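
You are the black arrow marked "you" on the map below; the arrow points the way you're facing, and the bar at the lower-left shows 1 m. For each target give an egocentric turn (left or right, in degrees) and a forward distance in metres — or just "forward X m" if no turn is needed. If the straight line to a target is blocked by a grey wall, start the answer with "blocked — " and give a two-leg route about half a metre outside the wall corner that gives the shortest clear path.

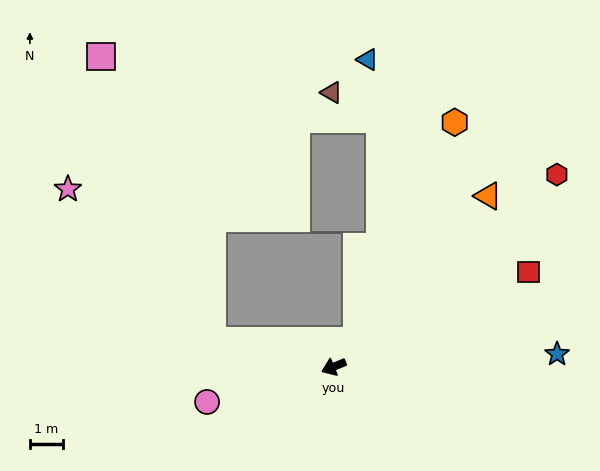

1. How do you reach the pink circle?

turn right 7°, forward 4.0 m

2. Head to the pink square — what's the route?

blocked — turn right 34°, forward 3.8 m, then turn right 57°, forward 9.2 m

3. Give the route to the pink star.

blocked — turn right 34°, forward 3.8 m, then turn right 35°, forward 6.3 m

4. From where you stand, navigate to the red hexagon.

turn right 162°, forward 8.9 m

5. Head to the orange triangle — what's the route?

turn right 154°, forward 7.0 m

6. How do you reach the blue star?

turn left 161°, forward 6.8 m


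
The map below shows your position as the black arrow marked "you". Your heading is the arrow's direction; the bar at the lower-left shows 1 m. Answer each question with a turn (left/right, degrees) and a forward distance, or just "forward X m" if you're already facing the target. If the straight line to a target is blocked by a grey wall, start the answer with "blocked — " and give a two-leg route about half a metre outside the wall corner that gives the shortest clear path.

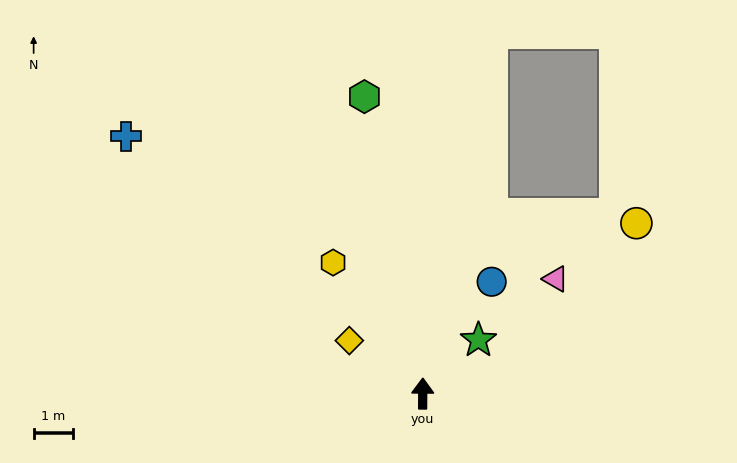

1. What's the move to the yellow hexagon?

turn left 35°, forward 4.0 m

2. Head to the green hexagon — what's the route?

turn left 11°, forward 7.7 m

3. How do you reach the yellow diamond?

turn left 55°, forward 2.3 m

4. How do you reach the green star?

turn right 46°, forward 2.0 m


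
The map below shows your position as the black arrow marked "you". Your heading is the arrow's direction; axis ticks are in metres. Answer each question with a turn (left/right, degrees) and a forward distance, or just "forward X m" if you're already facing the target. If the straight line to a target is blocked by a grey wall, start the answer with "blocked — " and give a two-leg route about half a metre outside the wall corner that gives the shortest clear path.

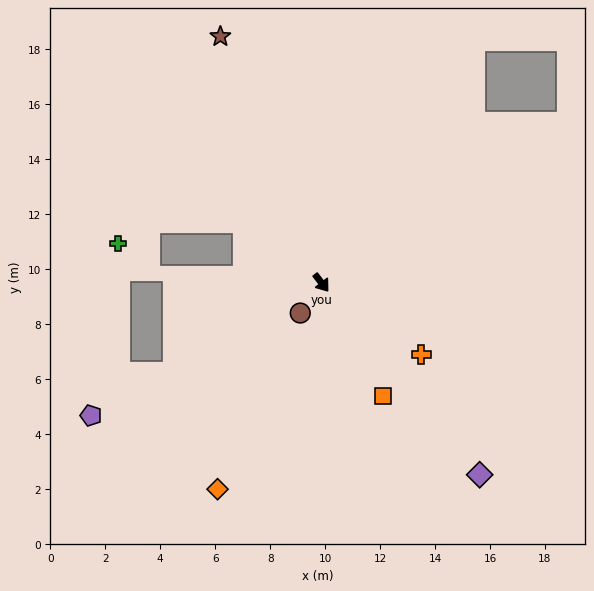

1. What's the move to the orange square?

turn right 9°, forward 4.7 m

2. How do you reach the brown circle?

turn right 72°, forward 1.3 m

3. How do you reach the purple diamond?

turn left 2°, forward 9.1 m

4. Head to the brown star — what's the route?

turn left 165°, forward 9.7 m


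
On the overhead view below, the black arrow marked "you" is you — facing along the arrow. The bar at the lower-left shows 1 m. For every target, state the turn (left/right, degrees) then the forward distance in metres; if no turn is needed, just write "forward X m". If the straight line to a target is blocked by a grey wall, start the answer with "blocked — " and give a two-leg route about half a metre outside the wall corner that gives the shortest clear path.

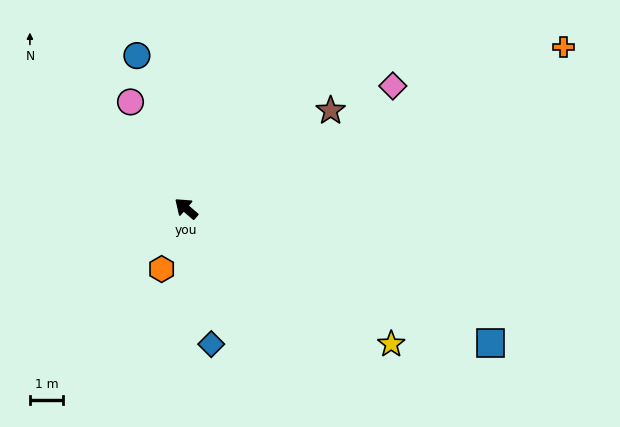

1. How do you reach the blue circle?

turn right 31°, forward 4.8 m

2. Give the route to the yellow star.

turn right 173°, forward 7.3 m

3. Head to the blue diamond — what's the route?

turn left 141°, forward 4.1 m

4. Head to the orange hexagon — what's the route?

turn left 109°, forward 1.9 m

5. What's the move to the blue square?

turn right 163°, forward 9.9 m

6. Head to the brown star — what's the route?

turn right 105°, forward 5.2 m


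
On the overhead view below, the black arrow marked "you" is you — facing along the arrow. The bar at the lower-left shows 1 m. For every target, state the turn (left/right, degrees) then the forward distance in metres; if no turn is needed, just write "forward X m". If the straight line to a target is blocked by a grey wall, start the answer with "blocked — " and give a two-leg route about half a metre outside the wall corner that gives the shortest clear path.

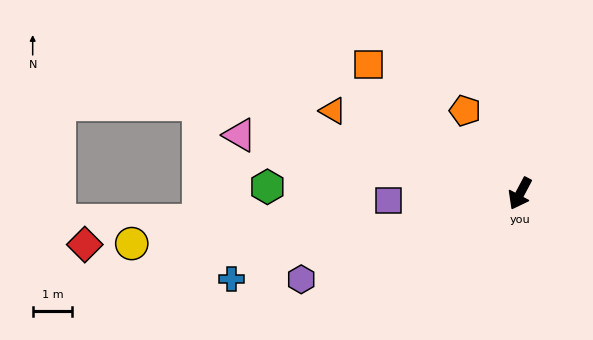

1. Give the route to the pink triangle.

turn right 74°, forward 7.3 m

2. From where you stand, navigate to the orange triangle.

turn right 86°, forward 5.2 m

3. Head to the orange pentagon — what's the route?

turn right 118°, forward 2.5 m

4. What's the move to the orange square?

turn right 103°, forward 5.1 m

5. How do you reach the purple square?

turn right 59°, forward 3.3 m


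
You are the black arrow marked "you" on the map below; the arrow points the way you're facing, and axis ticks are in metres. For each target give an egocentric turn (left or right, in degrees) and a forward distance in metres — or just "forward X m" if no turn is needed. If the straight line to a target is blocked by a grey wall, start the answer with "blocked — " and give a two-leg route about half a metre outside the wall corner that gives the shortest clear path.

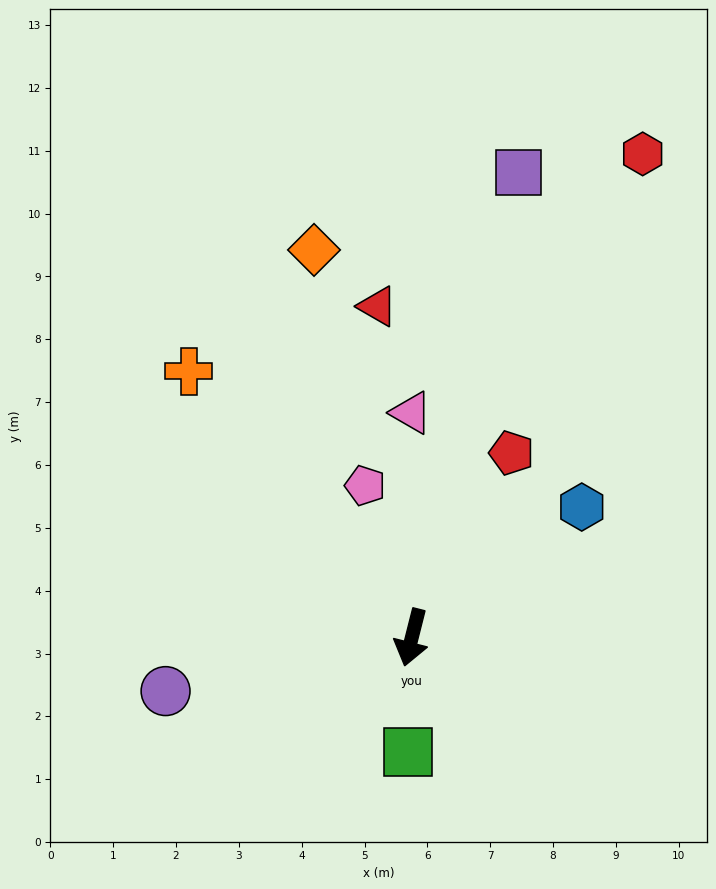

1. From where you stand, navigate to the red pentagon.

turn left 166°, forward 3.3 m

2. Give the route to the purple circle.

turn right 64°, forward 4.0 m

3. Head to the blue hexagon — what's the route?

turn left 142°, forward 3.4 m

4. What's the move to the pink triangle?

turn right 166°, forward 3.6 m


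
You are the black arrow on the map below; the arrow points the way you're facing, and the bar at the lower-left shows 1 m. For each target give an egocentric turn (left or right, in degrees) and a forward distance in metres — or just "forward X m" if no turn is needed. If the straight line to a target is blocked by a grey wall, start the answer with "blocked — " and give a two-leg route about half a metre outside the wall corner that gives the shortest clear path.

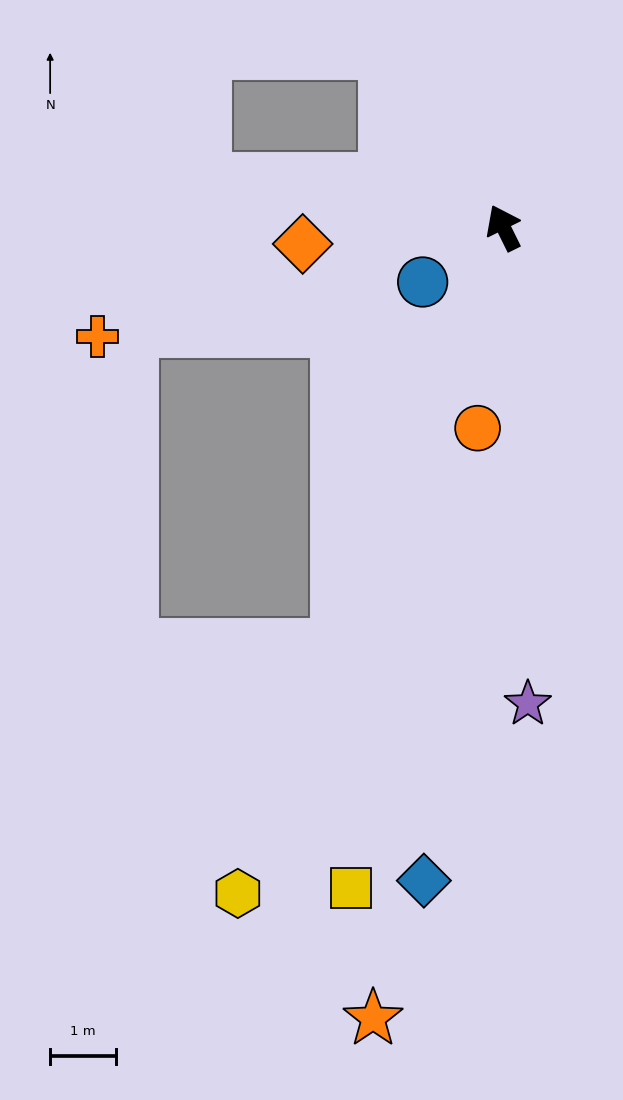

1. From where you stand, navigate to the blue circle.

turn left 98°, forward 1.5 m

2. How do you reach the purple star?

turn left 157°, forward 7.2 m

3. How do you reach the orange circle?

turn left 146°, forward 3.1 m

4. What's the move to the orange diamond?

turn left 68°, forward 3.1 m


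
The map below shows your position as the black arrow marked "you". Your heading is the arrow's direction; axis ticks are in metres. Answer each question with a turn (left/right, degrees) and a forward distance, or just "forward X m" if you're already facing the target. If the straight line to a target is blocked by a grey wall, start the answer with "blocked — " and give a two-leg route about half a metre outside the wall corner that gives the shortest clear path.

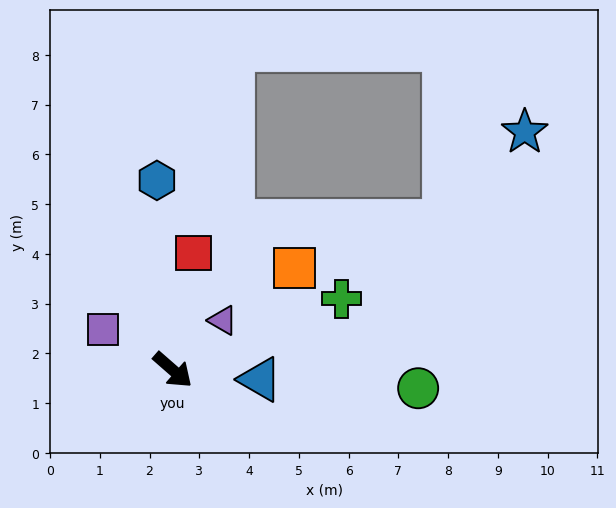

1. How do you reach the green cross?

turn left 64°, forward 3.7 m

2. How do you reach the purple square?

turn right 169°, forward 1.6 m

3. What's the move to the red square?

turn left 121°, forward 2.4 m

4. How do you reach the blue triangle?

turn left 35°, forward 1.8 m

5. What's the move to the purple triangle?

turn left 86°, forward 1.4 m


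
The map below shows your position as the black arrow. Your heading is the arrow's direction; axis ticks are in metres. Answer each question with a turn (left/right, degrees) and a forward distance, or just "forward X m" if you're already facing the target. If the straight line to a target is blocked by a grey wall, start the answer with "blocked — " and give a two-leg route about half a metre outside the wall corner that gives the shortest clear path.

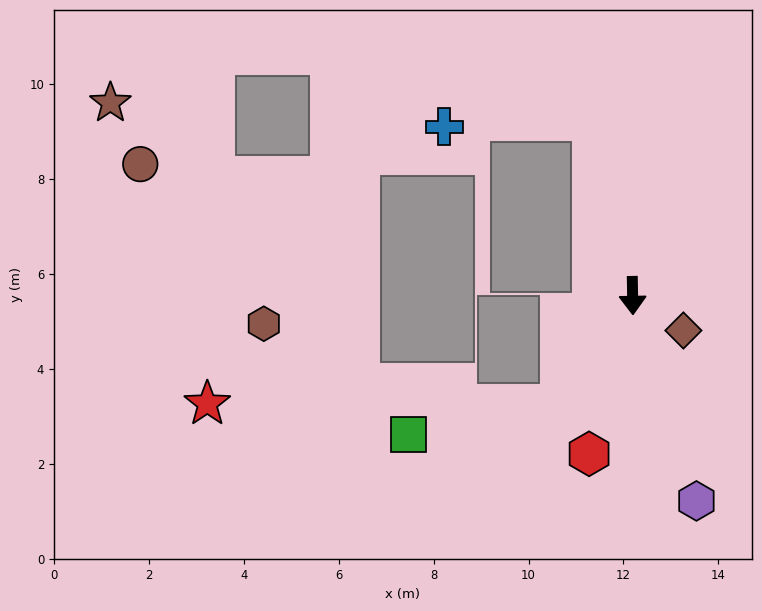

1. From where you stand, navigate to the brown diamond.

turn left 54°, forward 1.3 m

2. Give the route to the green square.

blocked — turn right 34°, forward 2.7 m, then turn right 46°, forward 3.3 m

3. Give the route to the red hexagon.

turn right 16°, forward 3.5 m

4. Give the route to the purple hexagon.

turn left 16°, forward 4.5 m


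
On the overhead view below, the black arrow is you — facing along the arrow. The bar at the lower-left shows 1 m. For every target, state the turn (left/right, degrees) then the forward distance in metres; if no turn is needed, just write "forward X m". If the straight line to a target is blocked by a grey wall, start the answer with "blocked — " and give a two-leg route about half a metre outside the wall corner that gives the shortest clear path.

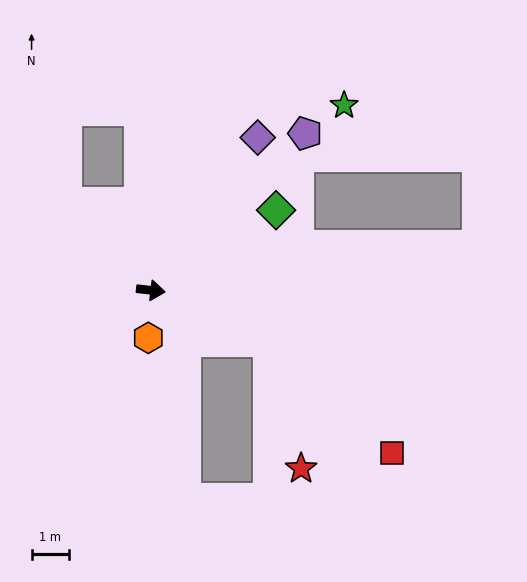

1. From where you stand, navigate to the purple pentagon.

turn left 52°, forward 5.9 m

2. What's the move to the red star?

blocked — turn right 17°, forward 3.4 m, then turn right 52°, forward 3.5 m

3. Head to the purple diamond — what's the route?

turn left 62°, forward 5.0 m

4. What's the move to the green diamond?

turn left 39°, forward 4.0 m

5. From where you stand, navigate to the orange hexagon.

turn right 86°, forward 1.3 m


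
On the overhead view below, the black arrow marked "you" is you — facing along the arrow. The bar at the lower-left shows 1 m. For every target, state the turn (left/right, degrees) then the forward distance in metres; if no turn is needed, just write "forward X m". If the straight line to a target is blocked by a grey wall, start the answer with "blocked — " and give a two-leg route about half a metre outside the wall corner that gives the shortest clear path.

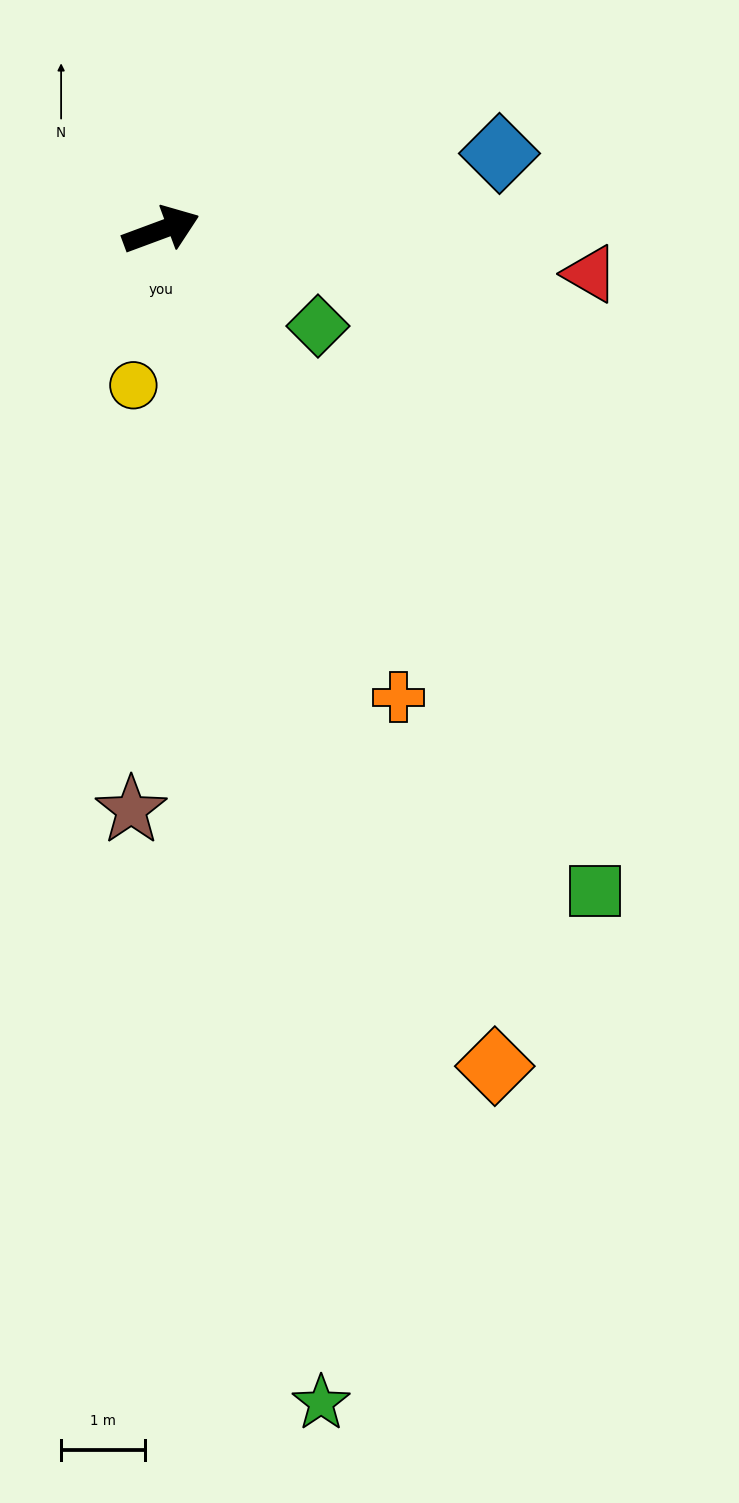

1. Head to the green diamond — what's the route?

turn right 52°, forward 2.2 m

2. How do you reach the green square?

turn right 77°, forward 9.4 m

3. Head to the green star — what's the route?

turn right 103°, forward 14.1 m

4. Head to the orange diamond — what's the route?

turn right 89°, forward 10.7 m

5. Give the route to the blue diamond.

turn right 8°, forward 4.1 m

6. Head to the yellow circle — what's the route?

turn right 120°, forward 1.9 m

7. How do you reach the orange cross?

turn right 83°, forward 6.3 m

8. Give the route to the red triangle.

turn right 26°, forward 5.2 m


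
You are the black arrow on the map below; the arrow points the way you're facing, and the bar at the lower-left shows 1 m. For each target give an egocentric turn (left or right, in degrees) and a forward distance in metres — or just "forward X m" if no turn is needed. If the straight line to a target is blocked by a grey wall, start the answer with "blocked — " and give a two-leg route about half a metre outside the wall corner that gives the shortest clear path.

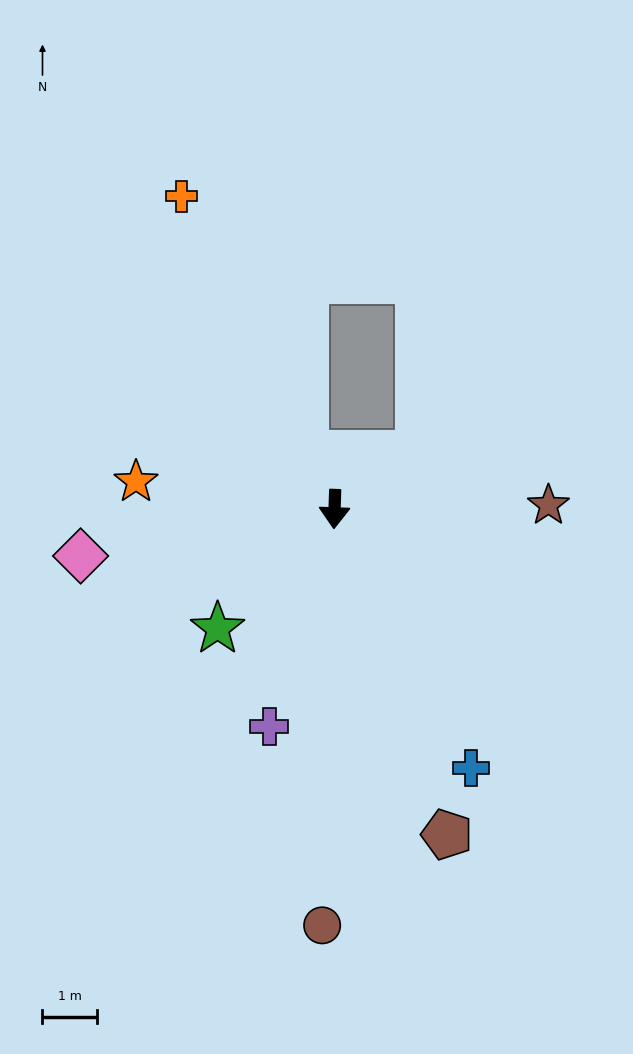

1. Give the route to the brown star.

turn left 93°, forward 3.9 m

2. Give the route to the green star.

turn right 42°, forward 3.1 m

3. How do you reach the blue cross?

turn left 30°, forward 5.4 m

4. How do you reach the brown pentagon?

turn left 21°, forward 6.3 m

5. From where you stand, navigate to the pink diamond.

turn right 78°, forward 4.8 m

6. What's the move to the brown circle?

forward 7.7 m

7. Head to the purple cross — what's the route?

turn right 15°, forward 4.2 m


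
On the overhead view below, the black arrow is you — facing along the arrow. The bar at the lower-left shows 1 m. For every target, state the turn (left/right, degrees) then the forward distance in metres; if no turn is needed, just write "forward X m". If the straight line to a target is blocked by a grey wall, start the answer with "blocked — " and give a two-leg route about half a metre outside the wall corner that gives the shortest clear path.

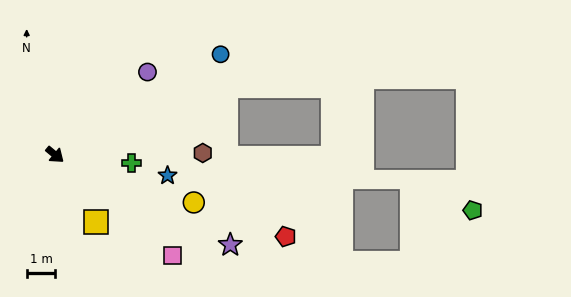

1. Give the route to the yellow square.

turn right 19°, forward 2.8 m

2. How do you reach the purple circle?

turn left 82°, forward 4.3 m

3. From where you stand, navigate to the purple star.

turn left 13°, forward 6.9 m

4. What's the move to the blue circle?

turn left 71°, forward 6.8 m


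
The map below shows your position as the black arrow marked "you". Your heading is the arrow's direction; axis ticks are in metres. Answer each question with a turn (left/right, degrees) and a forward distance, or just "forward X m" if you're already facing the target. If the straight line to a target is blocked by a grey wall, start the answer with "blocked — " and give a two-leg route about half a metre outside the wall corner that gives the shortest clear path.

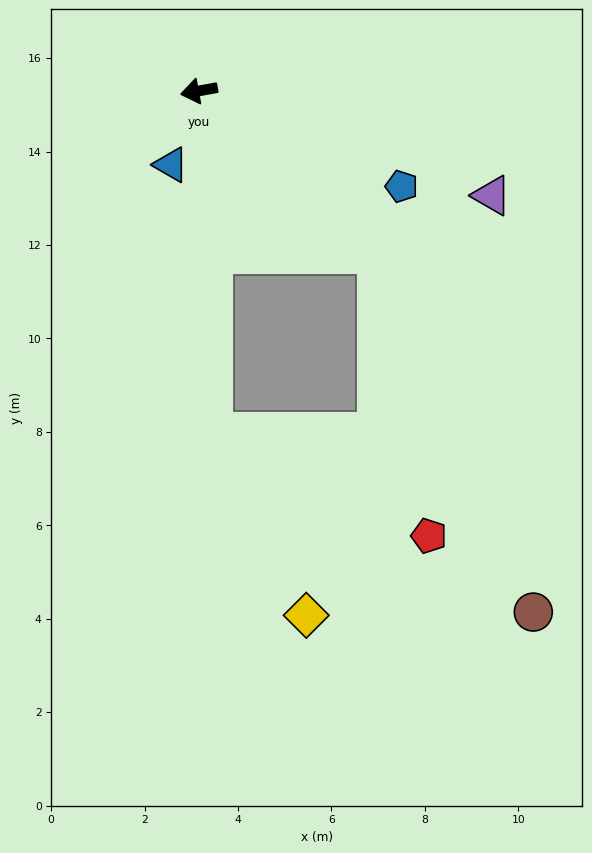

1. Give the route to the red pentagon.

blocked — turn left 127°, forward 5.2 m, then turn right 37°, forward 6.1 m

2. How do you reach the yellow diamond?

blocked — turn left 82°, forward 7.3 m, then turn left 25°, forward 4.4 m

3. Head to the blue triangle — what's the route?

turn left 59°, forward 1.7 m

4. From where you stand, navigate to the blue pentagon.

turn left 144°, forward 4.8 m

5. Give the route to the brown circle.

blocked — turn left 127°, forward 5.2 m, then turn right 24°, forward 8.4 m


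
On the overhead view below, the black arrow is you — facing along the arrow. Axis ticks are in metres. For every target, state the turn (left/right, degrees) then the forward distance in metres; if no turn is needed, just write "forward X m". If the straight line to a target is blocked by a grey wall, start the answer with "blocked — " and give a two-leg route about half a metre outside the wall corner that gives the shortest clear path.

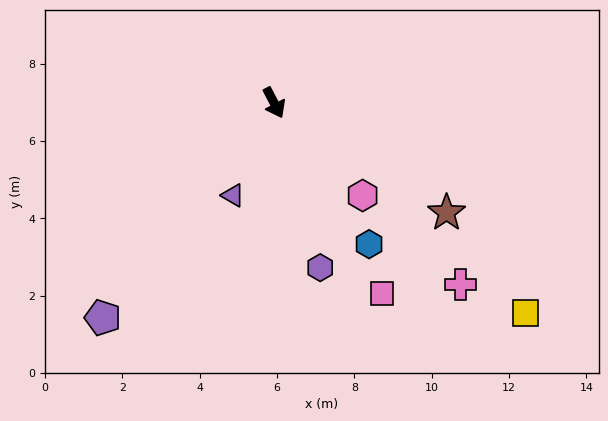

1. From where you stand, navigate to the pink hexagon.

turn left 16°, forward 3.3 m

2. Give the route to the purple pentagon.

turn right 66°, forward 7.1 m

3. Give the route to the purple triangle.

turn right 51°, forward 2.6 m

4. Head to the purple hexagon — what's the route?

turn right 12°, forward 4.4 m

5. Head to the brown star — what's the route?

turn left 30°, forward 5.3 m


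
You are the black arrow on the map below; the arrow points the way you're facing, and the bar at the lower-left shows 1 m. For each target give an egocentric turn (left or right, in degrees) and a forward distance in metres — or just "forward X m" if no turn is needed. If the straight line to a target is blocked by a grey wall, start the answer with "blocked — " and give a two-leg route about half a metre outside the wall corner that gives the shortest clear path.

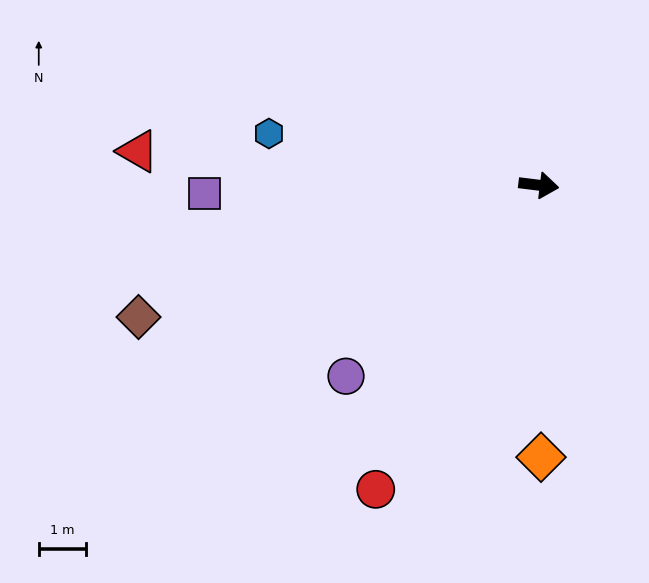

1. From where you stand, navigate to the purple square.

turn right 172°, forward 7.0 m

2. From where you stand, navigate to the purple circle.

turn right 128°, forward 5.7 m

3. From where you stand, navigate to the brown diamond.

turn right 155°, forward 8.9 m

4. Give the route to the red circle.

turn right 111°, forward 7.3 m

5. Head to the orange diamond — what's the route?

turn right 83°, forward 5.7 m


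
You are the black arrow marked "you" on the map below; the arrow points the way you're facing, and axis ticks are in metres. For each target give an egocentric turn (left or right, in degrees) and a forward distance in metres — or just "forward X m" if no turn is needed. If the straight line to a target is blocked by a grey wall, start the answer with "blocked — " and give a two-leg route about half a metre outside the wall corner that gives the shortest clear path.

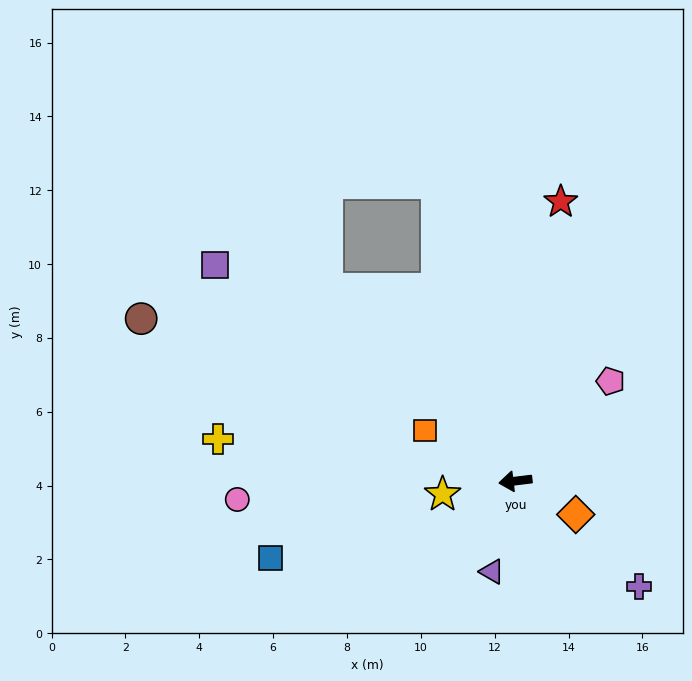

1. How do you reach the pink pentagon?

turn right 141°, forward 3.7 m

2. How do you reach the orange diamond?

turn left 144°, forward 1.9 m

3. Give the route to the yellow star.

turn left 3°, forward 2.0 m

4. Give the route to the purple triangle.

turn left 69°, forward 2.5 m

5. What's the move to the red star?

turn right 106°, forward 7.7 m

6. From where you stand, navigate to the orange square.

turn right 36°, forward 2.8 m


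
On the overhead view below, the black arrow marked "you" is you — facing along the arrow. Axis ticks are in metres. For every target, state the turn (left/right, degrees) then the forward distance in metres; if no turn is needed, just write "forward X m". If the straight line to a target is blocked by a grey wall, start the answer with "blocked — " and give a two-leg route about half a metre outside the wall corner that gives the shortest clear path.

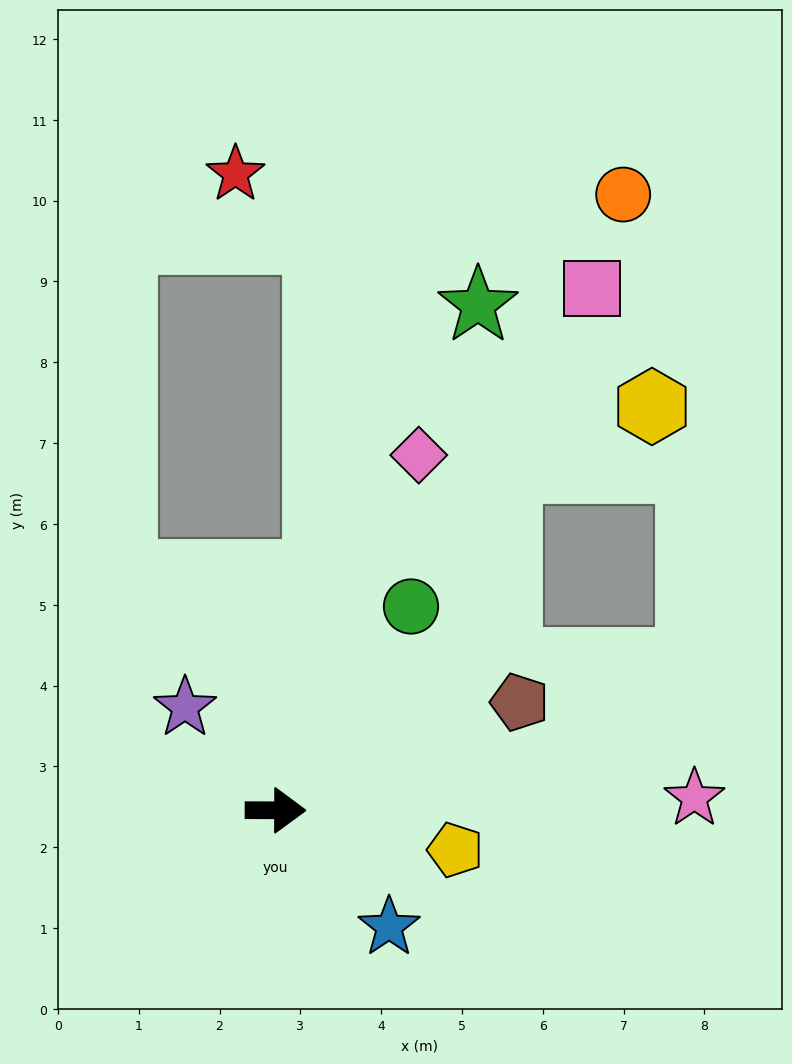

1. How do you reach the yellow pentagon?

turn right 12°, forward 2.3 m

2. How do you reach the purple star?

turn left 132°, forward 1.7 m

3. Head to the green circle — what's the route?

turn left 57°, forward 3.0 m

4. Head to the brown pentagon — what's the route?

turn left 24°, forward 3.3 m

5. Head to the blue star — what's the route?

turn right 46°, forward 2.0 m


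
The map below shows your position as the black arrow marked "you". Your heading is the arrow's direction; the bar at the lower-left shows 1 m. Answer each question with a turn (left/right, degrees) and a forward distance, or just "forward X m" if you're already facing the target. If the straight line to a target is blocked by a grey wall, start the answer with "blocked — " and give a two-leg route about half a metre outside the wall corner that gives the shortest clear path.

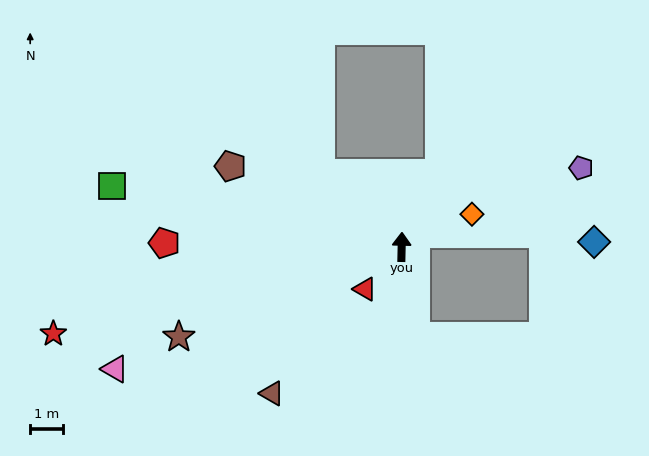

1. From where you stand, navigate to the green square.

turn left 79°, forward 8.9 m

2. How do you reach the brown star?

turn left 113°, forward 7.3 m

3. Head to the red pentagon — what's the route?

turn left 90°, forward 7.2 m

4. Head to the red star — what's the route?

turn left 105°, forward 10.9 m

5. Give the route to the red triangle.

turn left 140°, forward 1.7 m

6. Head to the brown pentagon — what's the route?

turn left 66°, forward 5.7 m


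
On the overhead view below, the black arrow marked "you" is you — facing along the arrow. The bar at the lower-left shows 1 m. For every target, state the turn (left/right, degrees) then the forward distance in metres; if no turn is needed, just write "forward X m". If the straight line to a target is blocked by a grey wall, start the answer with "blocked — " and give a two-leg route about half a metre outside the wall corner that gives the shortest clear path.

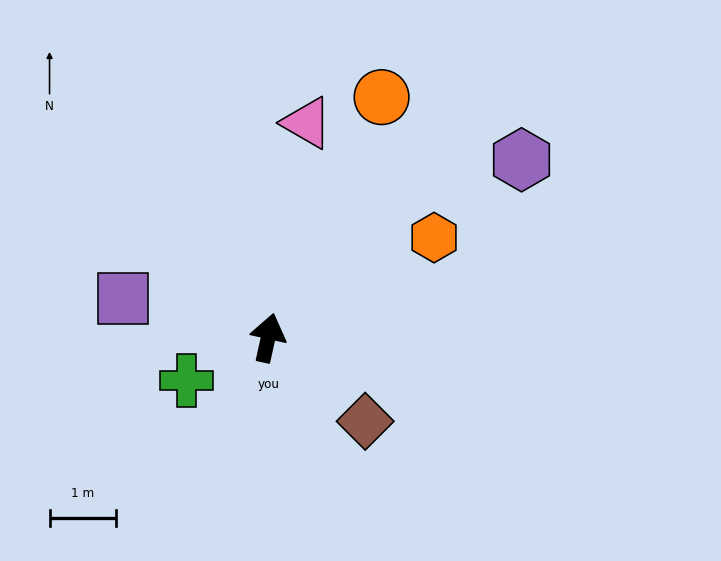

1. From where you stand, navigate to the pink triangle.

turn left 2°, forward 3.3 m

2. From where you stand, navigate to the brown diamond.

turn right 118°, forward 1.9 m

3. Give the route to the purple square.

turn left 87°, forward 2.3 m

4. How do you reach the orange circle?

turn right 13°, forward 4.0 m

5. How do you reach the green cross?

turn left 130°, forward 1.4 m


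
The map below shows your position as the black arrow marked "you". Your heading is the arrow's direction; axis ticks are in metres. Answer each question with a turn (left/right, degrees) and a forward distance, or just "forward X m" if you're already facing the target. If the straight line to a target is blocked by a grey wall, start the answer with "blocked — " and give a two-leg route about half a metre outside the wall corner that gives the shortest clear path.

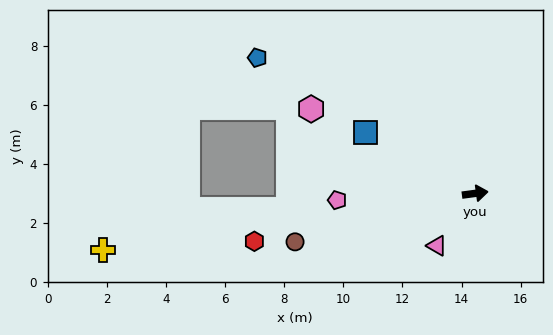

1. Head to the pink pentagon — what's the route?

turn left 175°, forward 4.7 m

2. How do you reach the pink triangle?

turn right 134°, forward 2.2 m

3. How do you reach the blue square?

turn left 143°, forward 4.2 m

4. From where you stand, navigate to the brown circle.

turn right 173°, forward 6.3 m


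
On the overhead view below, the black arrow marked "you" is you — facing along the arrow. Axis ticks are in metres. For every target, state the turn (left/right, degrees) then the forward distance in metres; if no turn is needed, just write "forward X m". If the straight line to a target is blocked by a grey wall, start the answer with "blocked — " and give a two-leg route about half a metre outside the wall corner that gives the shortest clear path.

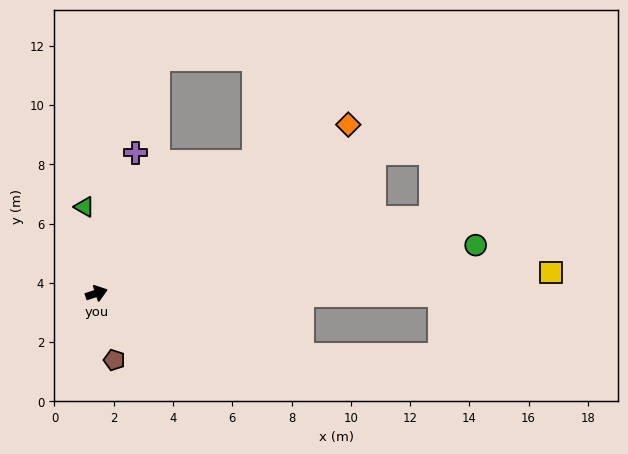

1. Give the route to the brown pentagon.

turn right 93°, forward 2.3 m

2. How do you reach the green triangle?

turn left 80°, forward 2.9 m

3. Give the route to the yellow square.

turn right 15°, forward 15.4 m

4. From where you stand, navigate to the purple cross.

turn left 56°, forward 4.9 m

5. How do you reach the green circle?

turn right 11°, forward 12.9 m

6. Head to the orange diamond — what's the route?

turn left 16°, forward 10.2 m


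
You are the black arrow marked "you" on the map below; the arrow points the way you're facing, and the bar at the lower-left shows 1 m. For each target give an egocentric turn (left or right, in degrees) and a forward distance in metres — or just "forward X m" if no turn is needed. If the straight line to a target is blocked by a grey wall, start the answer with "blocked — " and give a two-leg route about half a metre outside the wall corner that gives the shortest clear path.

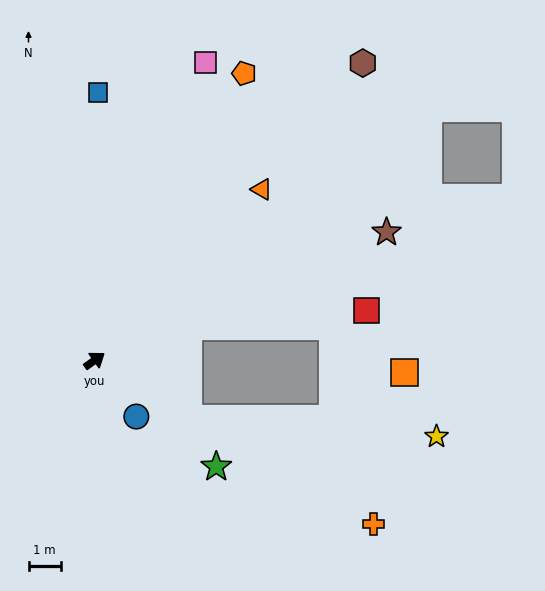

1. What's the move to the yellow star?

blocked — turn right 67°, forward 3.4 m, then turn left 27°, forward 7.8 m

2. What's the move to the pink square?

turn left 34°, forward 9.9 m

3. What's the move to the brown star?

turn right 12°, forward 10.0 m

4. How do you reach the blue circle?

turn right 89°, forward 2.2 m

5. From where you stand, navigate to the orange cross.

turn right 66°, forward 10.1 m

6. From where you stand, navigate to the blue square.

turn left 54°, forward 8.4 m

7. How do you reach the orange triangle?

turn left 10°, forward 7.5 m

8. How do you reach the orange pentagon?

turn left 27°, forward 10.1 m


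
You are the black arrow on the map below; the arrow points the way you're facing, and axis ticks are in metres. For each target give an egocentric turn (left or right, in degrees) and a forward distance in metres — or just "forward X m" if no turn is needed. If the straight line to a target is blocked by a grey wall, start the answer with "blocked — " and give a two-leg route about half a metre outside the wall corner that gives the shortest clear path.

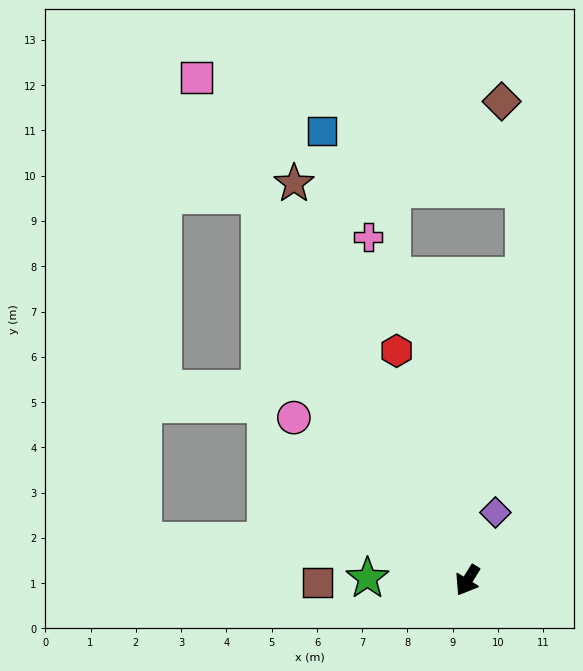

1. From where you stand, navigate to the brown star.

turn right 125°, forward 9.6 m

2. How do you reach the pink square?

turn right 120°, forward 12.6 m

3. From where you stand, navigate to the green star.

turn right 59°, forward 2.2 m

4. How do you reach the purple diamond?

turn right 171°, forward 1.6 m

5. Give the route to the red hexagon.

turn right 131°, forward 5.3 m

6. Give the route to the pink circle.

turn right 101°, forward 5.3 m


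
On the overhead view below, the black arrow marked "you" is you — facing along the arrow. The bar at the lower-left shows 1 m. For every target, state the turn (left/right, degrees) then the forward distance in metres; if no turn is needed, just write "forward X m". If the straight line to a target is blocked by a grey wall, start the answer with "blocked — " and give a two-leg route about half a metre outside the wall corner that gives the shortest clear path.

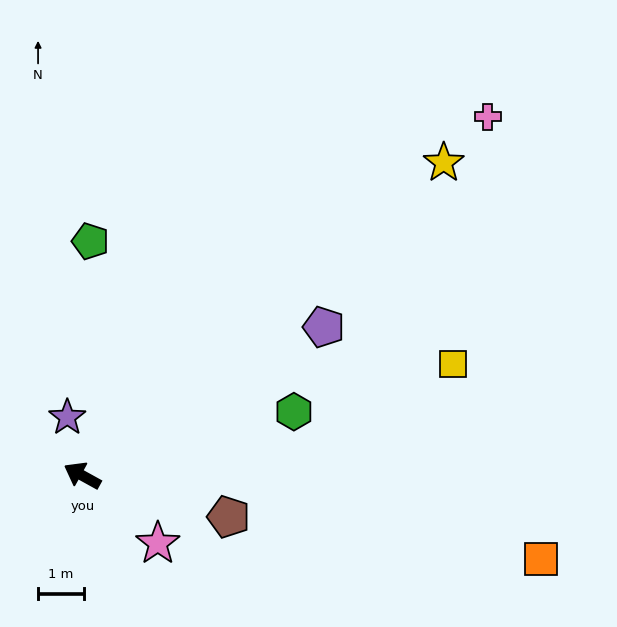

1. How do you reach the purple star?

turn right 47°, forward 1.3 m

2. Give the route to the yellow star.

turn right 110°, forward 10.4 m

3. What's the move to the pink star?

turn left 167°, forward 2.2 m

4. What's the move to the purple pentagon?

turn right 120°, forward 6.2 m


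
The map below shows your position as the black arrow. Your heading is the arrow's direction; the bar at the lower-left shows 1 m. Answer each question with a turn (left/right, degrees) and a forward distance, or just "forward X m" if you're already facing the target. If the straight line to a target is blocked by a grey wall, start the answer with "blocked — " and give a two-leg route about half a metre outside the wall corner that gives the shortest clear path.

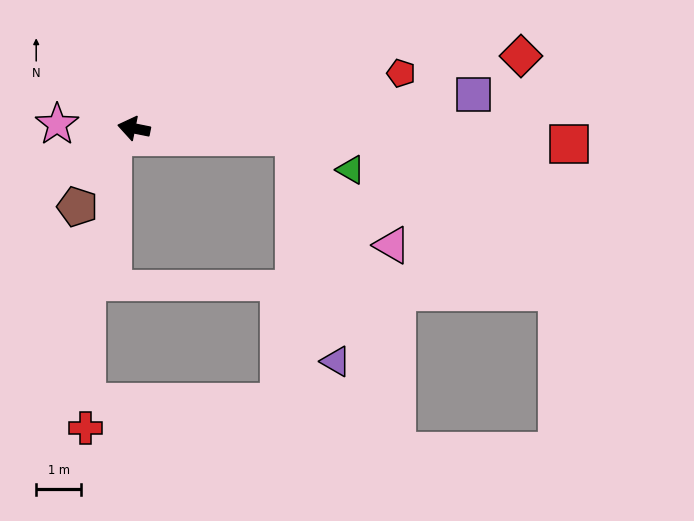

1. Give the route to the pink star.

turn left 8°, forward 1.7 m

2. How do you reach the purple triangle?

blocked — turn right 172°, forward 3.6 m, then turn right 76°, forward 5.1 m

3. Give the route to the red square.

turn right 171°, forward 9.7 m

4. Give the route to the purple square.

turn right 163°, forward 7.6 m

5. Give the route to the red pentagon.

turn right 157°, forward 6.1 m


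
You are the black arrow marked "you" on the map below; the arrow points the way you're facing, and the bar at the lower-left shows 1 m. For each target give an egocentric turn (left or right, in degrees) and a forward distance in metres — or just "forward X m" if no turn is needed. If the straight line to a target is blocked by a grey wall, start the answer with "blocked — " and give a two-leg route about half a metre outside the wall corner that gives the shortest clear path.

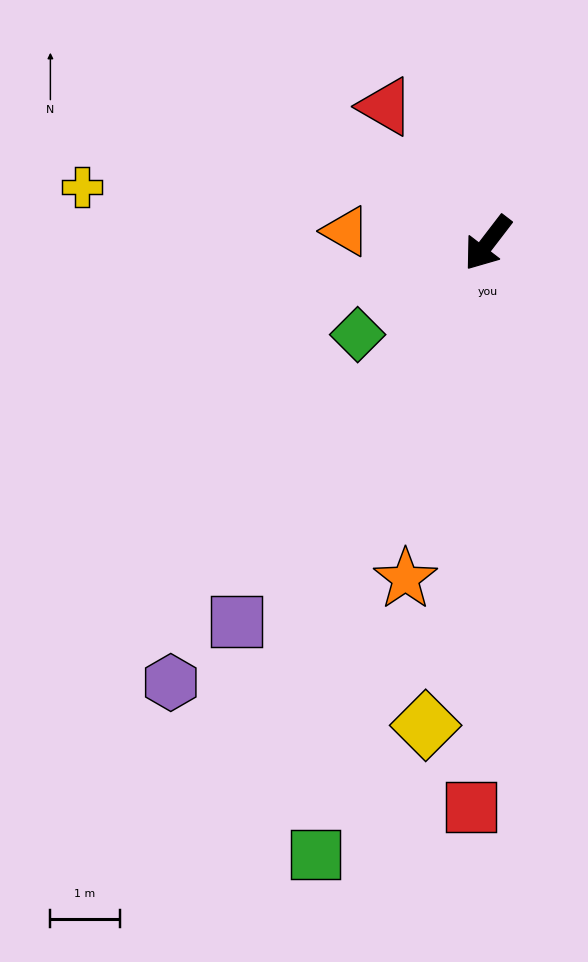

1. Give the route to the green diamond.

turn right 17°, forward 2.3 m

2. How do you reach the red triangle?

turn right 106°, forward 2.5 m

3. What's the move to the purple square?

turn left 4°, forward 6.6 m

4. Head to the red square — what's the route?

turn left 36°, forward 8.1 m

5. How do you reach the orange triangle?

turn right 57°, forward 2.1 m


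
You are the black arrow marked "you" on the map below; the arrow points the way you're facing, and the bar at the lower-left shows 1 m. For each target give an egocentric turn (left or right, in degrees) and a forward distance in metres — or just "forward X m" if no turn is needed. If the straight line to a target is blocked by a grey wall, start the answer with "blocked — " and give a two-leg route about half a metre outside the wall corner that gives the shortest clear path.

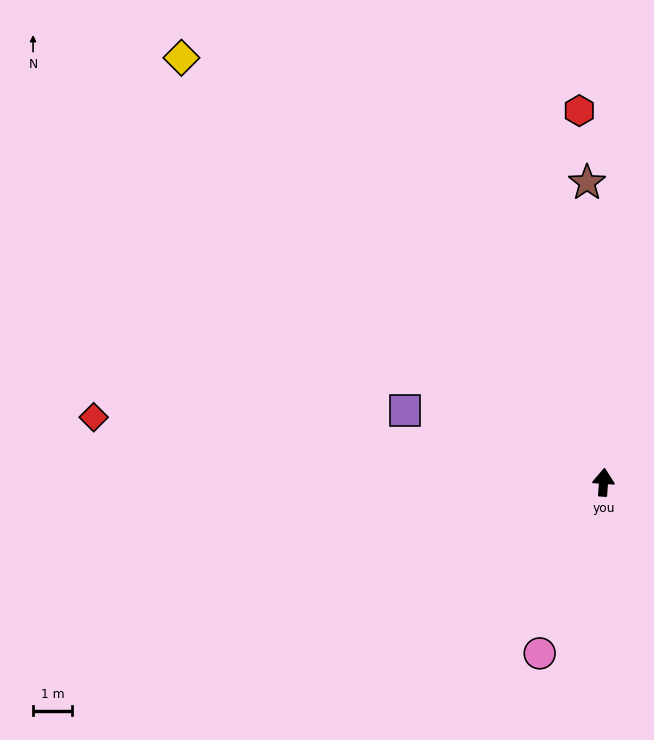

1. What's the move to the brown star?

turn left 7°, forward 7.7 m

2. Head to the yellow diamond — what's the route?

turn left 49°, forward 15.4 m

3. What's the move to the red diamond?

turn left 87°, forward 13.2 m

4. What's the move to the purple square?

turn left 74°, forward 5.4 m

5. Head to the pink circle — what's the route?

turn left 164°, forward 4.7 m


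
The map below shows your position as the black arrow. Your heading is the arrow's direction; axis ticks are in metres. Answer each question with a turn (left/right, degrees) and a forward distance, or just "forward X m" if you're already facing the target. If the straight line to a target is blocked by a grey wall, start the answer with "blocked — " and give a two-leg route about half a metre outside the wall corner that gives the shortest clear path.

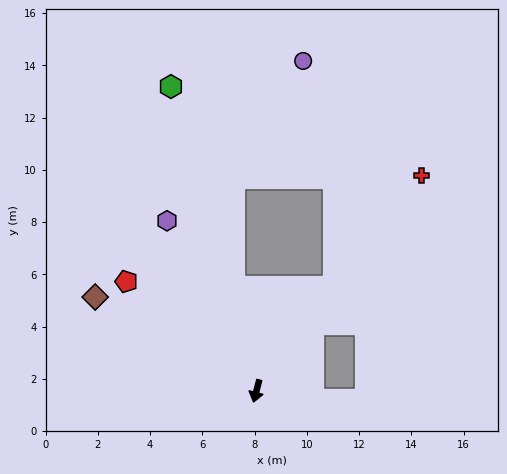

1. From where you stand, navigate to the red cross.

turn left 157°, forward 10.4 m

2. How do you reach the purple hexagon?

turn right 138°, forward 7.4 m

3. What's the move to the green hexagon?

turn right 150°, forward 12.1 m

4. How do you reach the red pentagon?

turn right 116°, forward 6.5 m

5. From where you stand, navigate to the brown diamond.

turn right 106°, forward 7.1 m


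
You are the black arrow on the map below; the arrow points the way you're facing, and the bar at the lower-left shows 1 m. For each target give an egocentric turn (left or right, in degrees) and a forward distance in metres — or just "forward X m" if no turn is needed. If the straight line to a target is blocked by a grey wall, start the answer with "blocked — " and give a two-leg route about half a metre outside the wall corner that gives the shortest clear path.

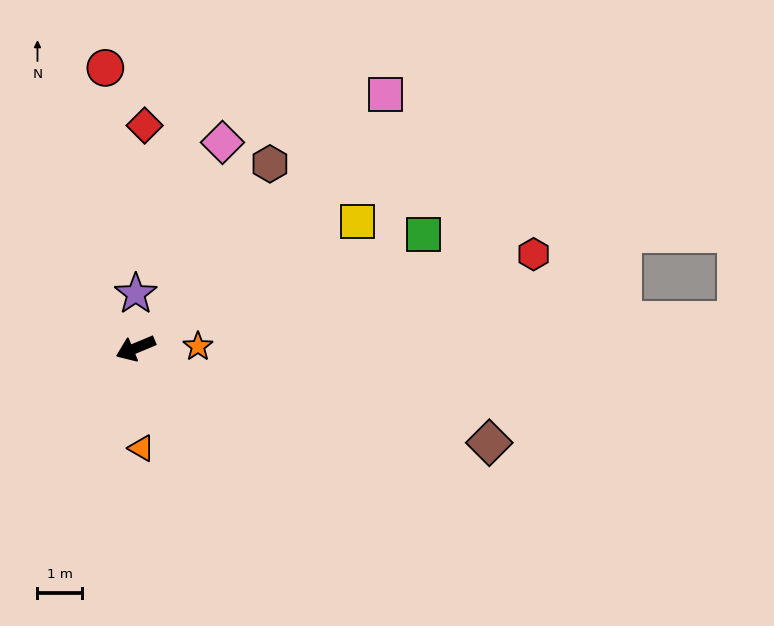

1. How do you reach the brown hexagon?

turn right 149°, forward 5.1 m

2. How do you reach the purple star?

turn right 113°, forward 1.2 m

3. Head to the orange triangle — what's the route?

turn left 71°, forward 2.3 m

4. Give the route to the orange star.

turn left 159°, forward 1.4 m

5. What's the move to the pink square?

turn right 157°, forward 8.0 m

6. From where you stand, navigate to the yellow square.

turn right 173°, forward 5.7 m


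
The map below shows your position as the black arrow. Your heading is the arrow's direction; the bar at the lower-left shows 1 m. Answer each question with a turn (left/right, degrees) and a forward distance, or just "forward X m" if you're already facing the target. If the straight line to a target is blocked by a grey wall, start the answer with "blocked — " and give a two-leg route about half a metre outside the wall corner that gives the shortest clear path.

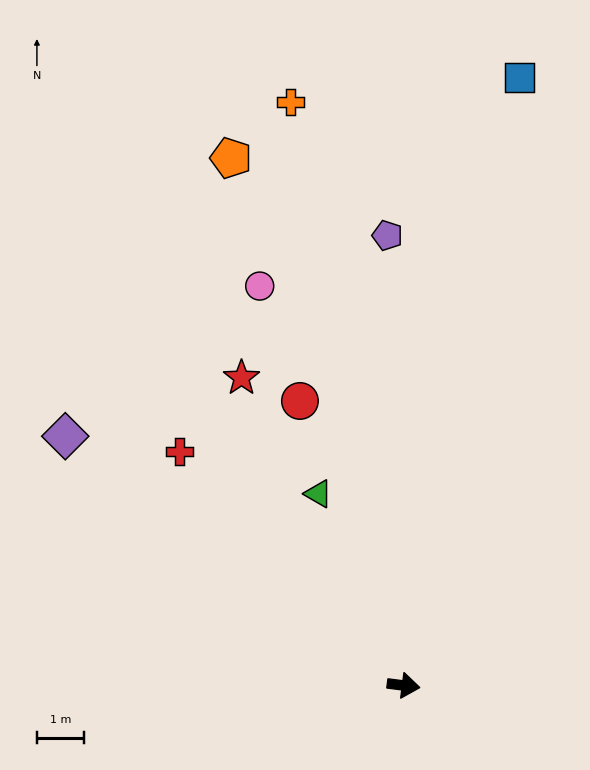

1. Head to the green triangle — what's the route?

turn left 121°, forward 4.5 m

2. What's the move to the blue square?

turn left 87°, forward 13.3 m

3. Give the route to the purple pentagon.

turn left 99°, forward 9.6 m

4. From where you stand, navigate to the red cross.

turn left 141°, forward 6.9 m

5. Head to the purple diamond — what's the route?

turn left 151°, forward 9.0 m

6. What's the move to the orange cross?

turn left 108°, forward 12.7 m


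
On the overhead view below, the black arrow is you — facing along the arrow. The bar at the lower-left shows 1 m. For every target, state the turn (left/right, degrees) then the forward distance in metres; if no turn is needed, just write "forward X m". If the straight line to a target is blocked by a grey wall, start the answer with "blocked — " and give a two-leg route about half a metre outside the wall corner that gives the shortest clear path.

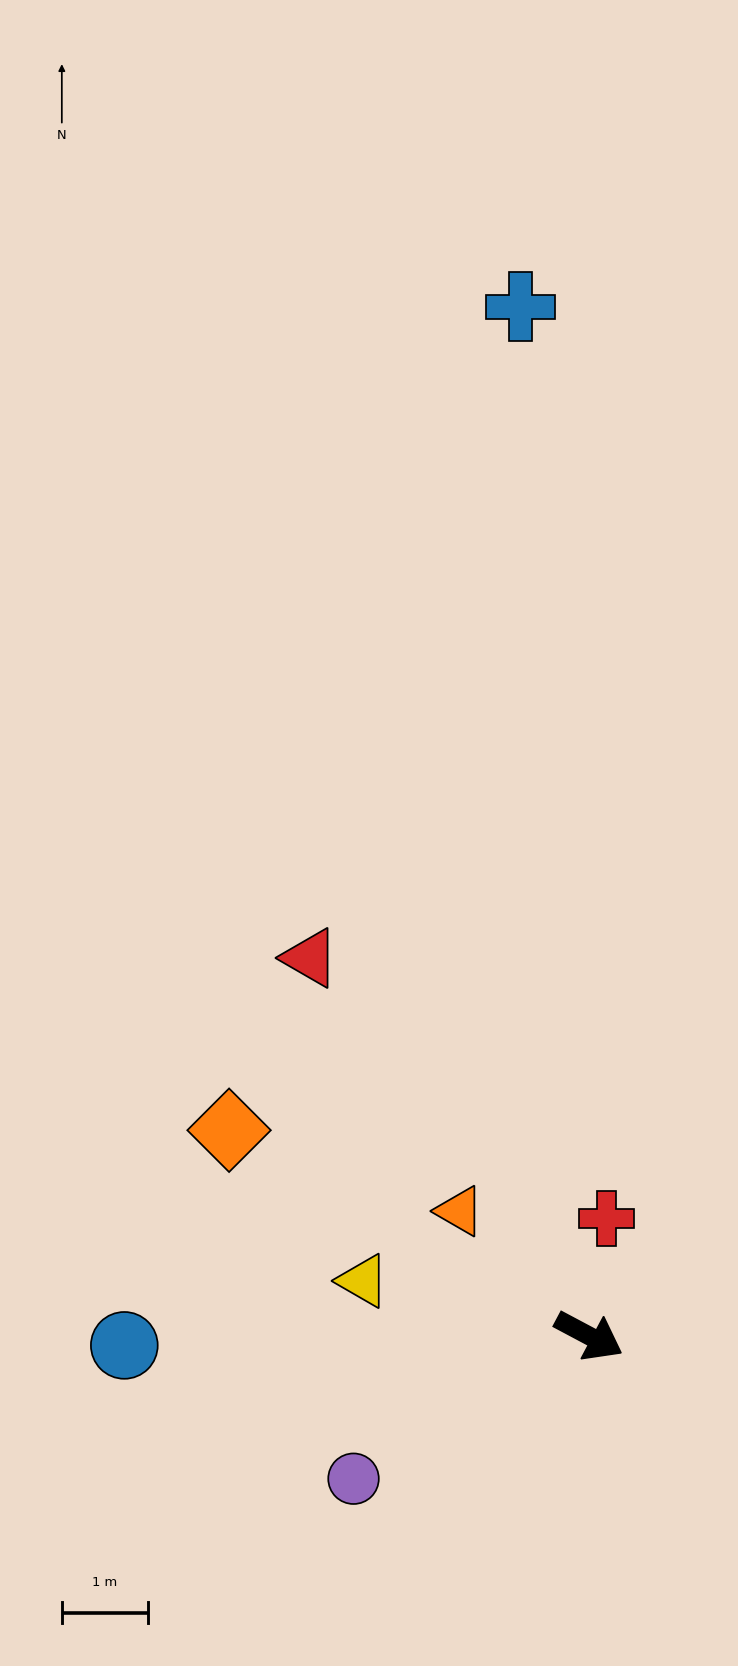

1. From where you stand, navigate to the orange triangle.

turn left 164°, forward 2.1 m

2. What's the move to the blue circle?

turn right 151°, forward 5.4 m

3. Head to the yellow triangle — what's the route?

turn right 166°, forward 2.7 m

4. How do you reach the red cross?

turn left 110°, forward 1.4 m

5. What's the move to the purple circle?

turn right 121°, forward 3.2 m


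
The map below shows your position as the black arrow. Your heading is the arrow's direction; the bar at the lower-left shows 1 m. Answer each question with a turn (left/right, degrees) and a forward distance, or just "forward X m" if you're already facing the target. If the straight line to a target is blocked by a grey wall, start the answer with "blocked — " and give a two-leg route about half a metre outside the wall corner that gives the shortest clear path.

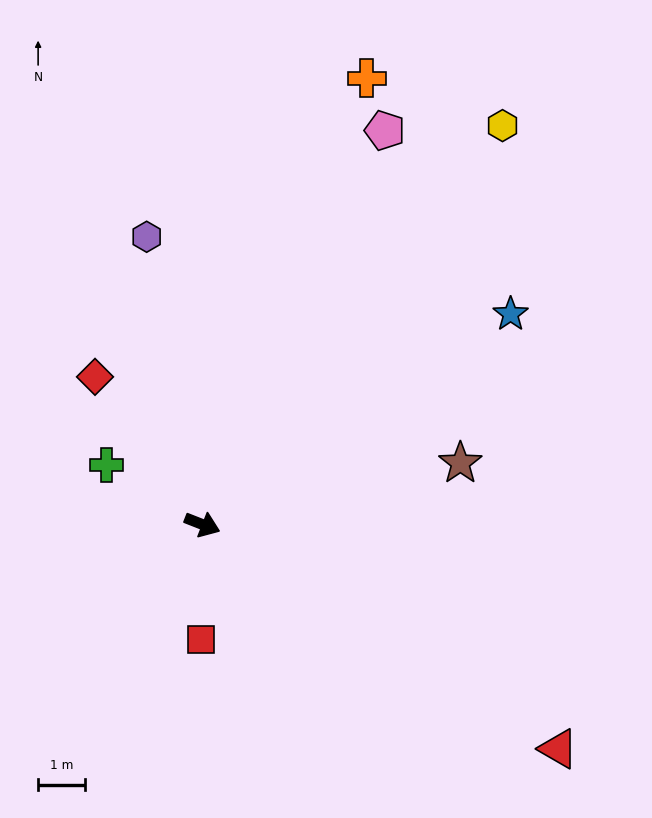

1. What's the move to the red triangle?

turn right 11°, forward 8.9 m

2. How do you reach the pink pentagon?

turn left 87°, forward 9.2 m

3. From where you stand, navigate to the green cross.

turn left 170°, forward 2.4 m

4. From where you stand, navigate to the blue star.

turn left 56°, forward 7.9 m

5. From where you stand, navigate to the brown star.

turn left 35°, forward 5.6 m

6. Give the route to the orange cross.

turn left 91°, forward 10.0 m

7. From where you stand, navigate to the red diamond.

turn left 147°, forward 3.9 m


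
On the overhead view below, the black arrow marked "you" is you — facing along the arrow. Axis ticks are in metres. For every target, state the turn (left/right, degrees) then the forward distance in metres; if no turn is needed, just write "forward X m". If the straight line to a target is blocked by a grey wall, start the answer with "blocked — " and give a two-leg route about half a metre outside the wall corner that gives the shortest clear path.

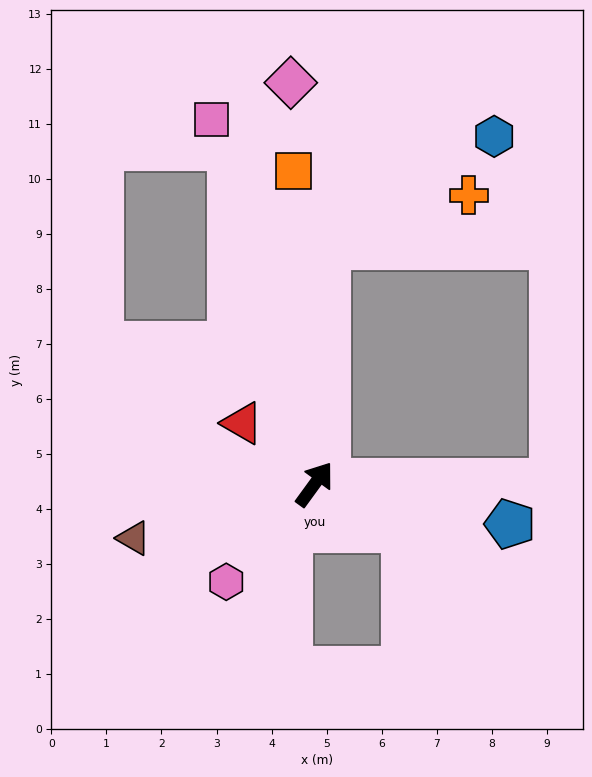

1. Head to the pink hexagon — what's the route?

turn left 174°, forward 2.4 m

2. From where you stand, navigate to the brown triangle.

turn left 143°, forward 3.4 m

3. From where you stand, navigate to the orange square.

turn left 40°, forward 5.7 m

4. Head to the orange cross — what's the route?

blocked — turn left 33°, forward 4.3 m, then turn right 67°, forward 2.7 m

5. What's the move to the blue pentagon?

turn right 65°, forward 3.6 m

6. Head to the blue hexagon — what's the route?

blocked — turn left 33°, forward 4.3 m, then turn right 54°, forward 3.6 m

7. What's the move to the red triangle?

turn left 86°, forward 1.7 m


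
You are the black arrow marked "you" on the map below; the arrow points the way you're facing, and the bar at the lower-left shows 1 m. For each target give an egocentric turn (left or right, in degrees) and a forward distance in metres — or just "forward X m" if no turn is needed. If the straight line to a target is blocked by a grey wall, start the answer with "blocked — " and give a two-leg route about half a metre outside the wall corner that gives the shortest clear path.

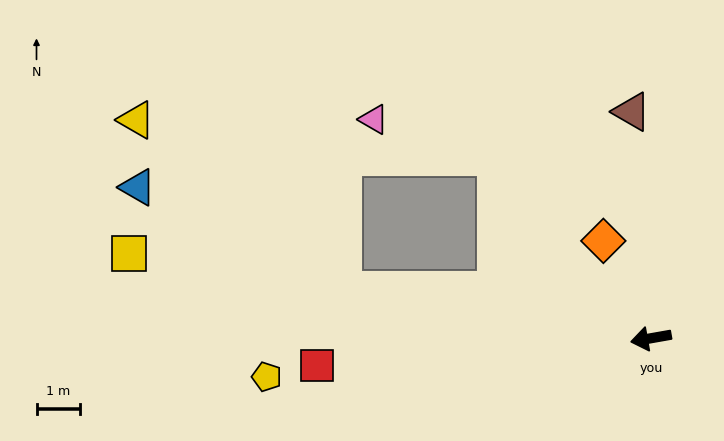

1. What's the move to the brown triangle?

turn right 95°, forward 5.2 m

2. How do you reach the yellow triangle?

blocked — turn right 19°, forward 7.1 m, then turn right 30°, forward 6.1 m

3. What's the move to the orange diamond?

turn right 74°, forward 2.5 m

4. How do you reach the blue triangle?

blocked — turn right 19°, forward 7.1 m, then turn right 17°, forward 5.2 m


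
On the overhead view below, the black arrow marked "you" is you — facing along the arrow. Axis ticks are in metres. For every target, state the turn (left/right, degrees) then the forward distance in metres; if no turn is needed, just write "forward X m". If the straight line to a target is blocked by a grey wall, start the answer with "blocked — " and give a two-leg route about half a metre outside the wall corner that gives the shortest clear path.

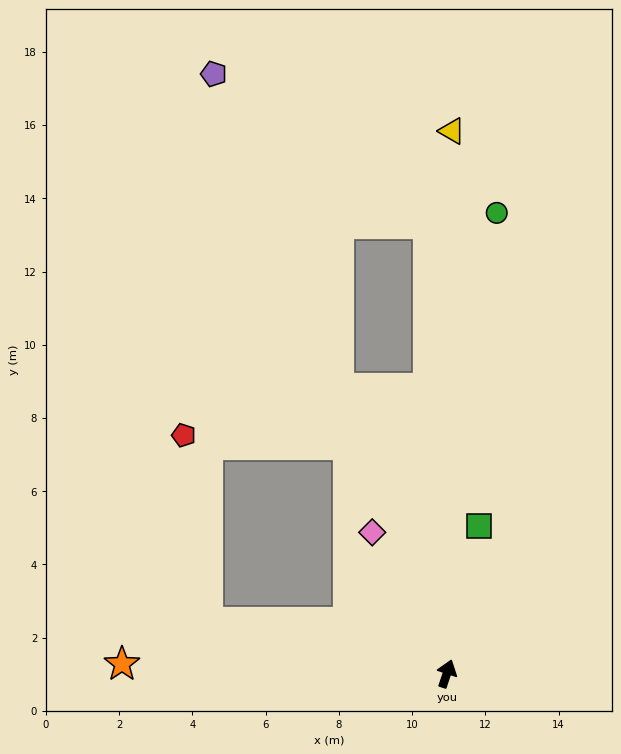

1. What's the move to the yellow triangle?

turn left 18°, forward 14.8 m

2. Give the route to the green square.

turn left 6°, forward 4.1 m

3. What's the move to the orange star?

turn left 107°, forward 8.9 m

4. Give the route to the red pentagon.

blocked — turn left 96°, forward 6.7 m, then turn right 70°, forward 5.1 m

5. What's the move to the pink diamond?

turn left 46°, forward 4.4 m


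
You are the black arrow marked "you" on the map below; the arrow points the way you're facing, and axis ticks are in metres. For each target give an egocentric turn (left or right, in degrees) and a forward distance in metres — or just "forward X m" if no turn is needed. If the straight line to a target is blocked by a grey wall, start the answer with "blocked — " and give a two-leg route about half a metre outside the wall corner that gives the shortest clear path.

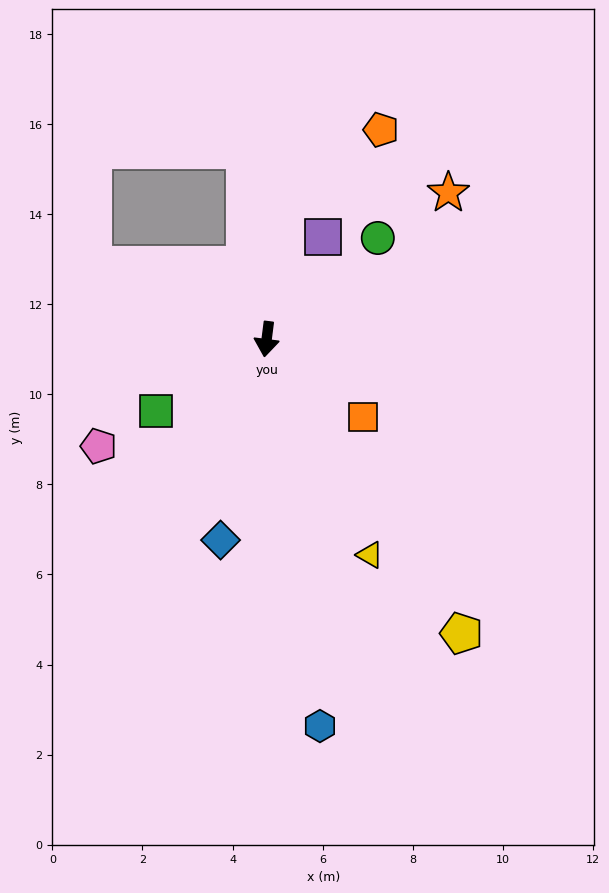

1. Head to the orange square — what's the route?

turn left 58°, forward 2.8 m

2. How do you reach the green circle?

turn left 140°, forward 3.3 m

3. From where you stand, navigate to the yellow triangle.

turn left 33°, forward 5.3 m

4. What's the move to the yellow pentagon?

turn left 41°, forward 7.8 m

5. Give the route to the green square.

turn right 50°, forward 2.9 m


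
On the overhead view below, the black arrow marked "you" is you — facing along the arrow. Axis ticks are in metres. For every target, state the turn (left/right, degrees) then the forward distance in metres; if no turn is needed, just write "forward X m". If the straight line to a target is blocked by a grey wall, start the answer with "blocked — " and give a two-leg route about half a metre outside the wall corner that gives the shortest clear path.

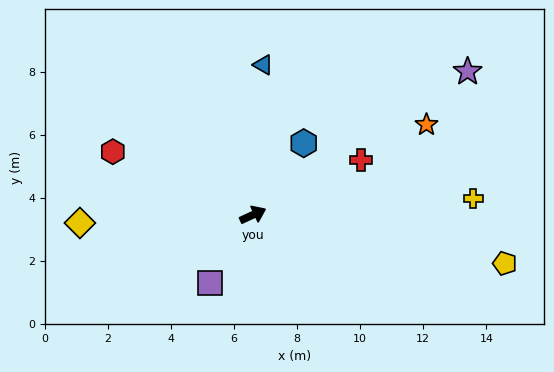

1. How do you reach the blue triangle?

turn left 61°, forward 4.8 m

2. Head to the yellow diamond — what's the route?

turn left 158°, forward 5.5 m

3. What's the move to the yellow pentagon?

turn right 36°, forward 8.1 m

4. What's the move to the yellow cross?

turn right 20°, forward 7.0 m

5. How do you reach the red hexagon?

turn left 131°, forward 4.9 m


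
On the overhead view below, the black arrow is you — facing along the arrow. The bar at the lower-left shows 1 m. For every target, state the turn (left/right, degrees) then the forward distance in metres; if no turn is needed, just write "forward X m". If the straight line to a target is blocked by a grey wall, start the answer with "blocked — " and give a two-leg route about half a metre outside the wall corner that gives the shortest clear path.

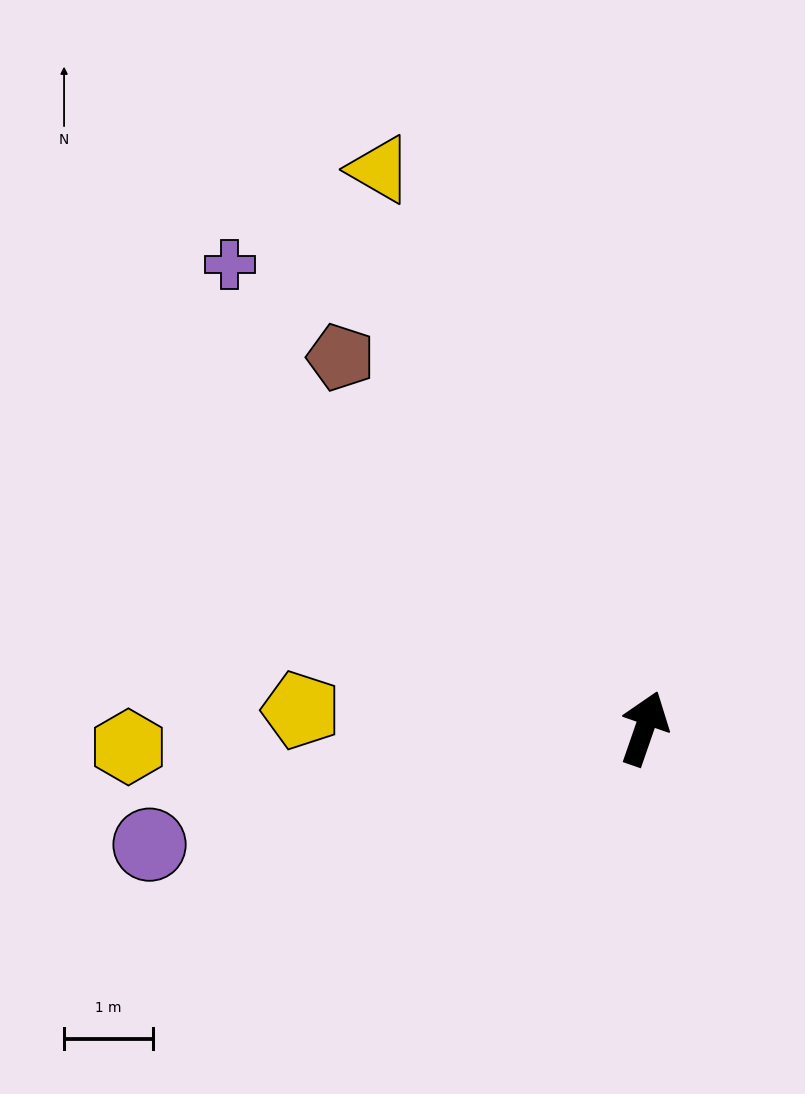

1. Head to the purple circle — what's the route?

turn left 122°, forward 5.7 m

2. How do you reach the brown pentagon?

turn left 58°, forward 5.4 m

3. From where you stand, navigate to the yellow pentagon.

turn left 106°, forward 3.9 m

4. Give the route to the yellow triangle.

turn left 44°, forward 7.0 m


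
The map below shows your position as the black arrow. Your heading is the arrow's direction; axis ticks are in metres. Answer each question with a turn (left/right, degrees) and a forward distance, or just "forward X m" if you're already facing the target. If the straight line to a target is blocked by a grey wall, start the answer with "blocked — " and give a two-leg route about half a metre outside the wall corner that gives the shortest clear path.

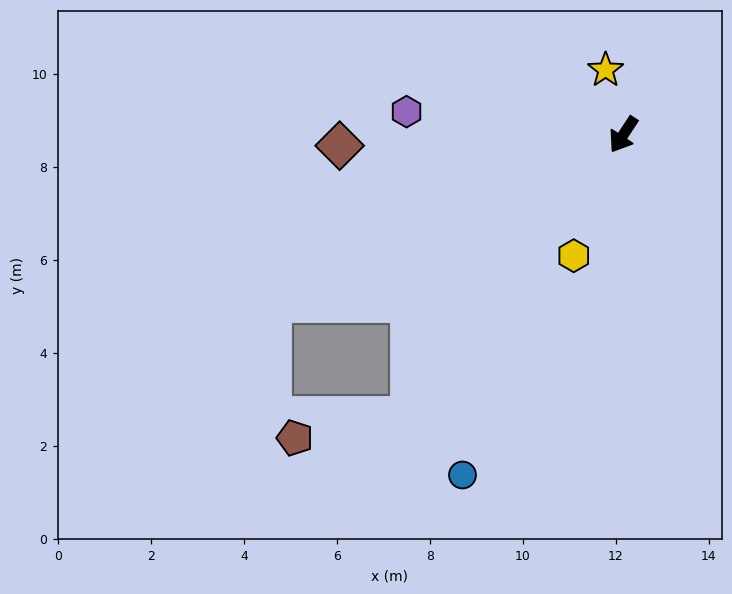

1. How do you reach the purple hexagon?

turn right 63°, forward 4.7 m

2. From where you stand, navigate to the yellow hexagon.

turn left 11°, forward 2.8 m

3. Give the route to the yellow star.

turn right 131°, forward 1.4 m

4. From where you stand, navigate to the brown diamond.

turn right 54°, forward 6.1 m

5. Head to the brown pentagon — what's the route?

blocked — turn right 4°, forward 7.6 m, then turn right 42°, forward 2.5 m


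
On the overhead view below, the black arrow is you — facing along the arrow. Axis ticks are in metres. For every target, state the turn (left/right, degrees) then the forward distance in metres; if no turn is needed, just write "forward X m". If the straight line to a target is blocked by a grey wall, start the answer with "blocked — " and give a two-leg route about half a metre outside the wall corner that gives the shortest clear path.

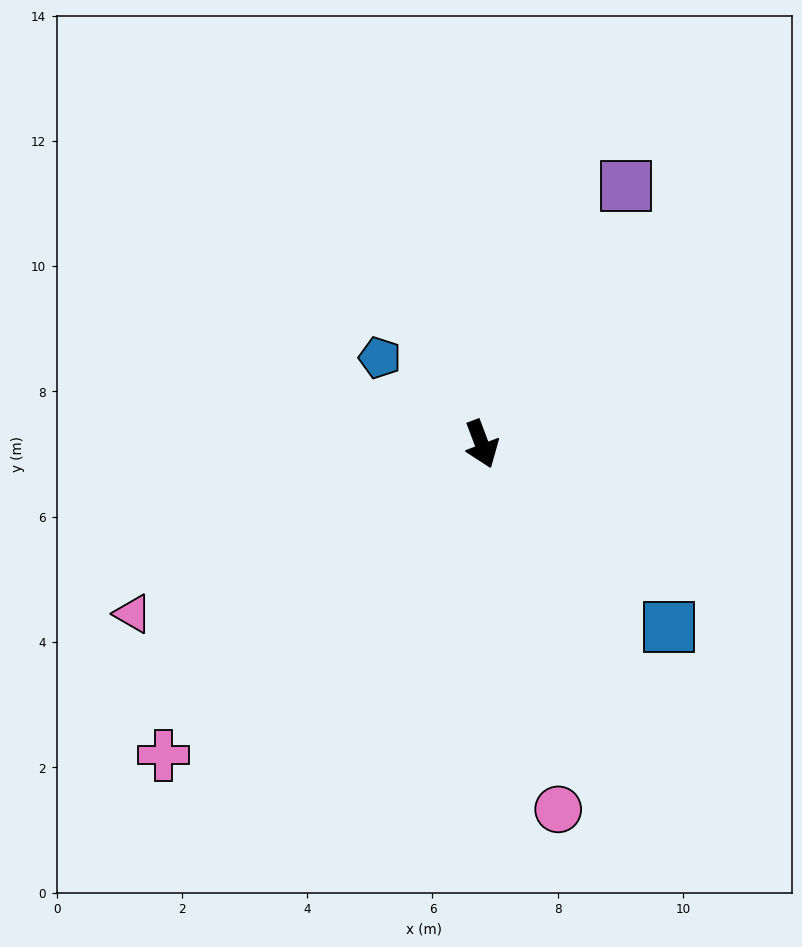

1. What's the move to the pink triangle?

turn right 85°, forward 6.2 m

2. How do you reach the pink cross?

turn right 66°, forward 7.1 m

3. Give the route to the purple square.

turn left 130°, forward 4.7 m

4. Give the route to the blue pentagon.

turn right 151°, forward 2.1 m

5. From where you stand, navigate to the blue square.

turn left 25°, forward 4.2 m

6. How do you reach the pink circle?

turn right 9°, forward 6.0 m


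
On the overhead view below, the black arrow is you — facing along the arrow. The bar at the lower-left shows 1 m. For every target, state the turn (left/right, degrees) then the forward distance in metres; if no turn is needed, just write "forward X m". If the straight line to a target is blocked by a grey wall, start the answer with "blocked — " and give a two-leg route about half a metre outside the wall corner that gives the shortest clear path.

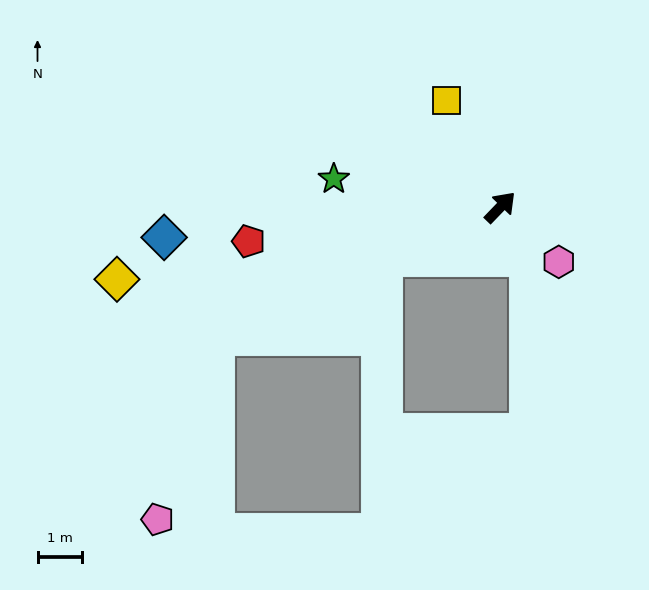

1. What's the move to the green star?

turn left 124°, forward 3.8 m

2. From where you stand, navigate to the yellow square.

turn left 71°, forward 2.7 m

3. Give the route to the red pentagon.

turn left 142°, forward 5.7 m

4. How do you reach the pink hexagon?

turn right 89°, forward 1.8 m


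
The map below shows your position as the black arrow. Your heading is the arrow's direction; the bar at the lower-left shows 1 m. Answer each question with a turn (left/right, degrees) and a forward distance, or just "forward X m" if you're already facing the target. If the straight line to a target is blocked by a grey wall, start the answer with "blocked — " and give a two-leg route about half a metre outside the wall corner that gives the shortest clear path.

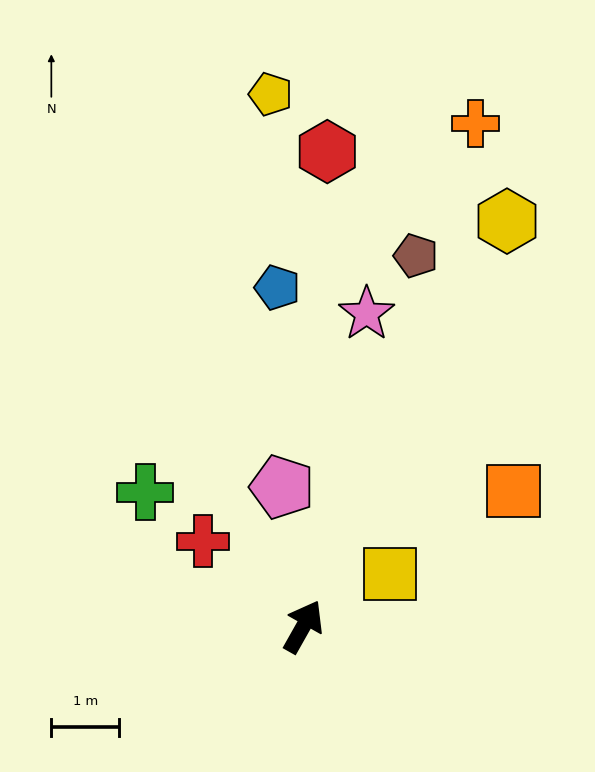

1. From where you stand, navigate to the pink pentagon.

turn left 38°, forward 2.1 m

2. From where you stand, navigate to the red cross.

turn left 79°, forward 1.9 m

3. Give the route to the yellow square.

turn right 30°, forward 1.5 m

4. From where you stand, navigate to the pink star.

turn left 18°, forward 4.7 m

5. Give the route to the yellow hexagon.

turn left 3°, forward 6.7 m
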